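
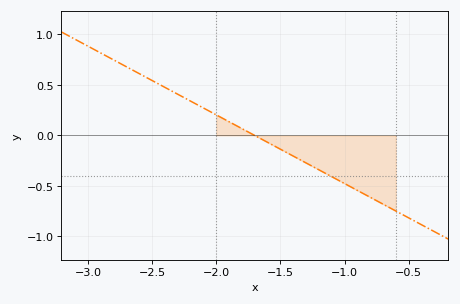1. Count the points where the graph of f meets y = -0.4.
1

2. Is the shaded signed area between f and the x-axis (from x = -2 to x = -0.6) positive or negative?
negative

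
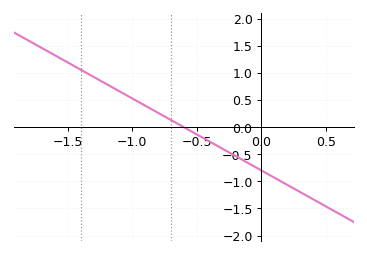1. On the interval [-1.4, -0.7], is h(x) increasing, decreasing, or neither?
decreasing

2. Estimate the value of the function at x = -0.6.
0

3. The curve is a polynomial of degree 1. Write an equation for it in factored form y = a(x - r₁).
y = -1.33(x + 0.6)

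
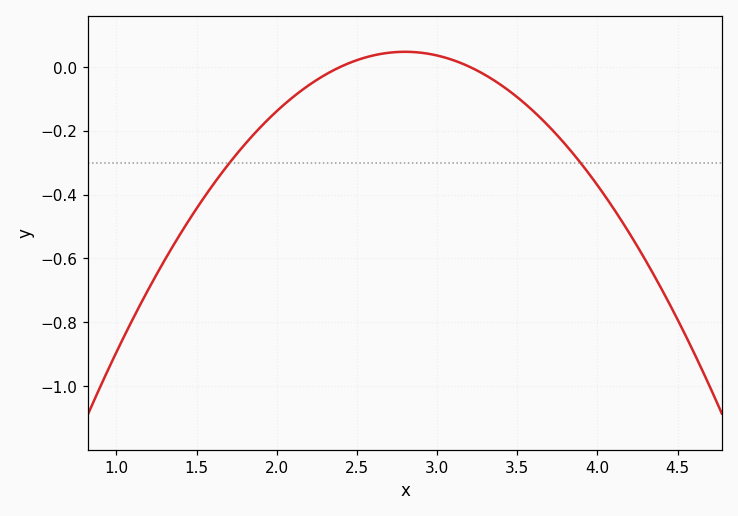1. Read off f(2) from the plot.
-0.14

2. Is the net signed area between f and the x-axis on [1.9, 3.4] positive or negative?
negative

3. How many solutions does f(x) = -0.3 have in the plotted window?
2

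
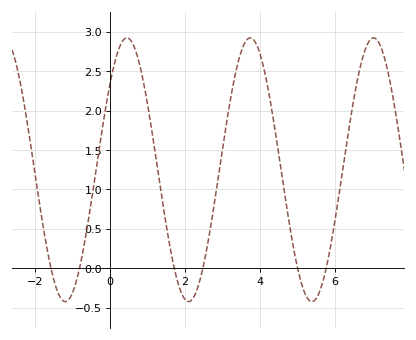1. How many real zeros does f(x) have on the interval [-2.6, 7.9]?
6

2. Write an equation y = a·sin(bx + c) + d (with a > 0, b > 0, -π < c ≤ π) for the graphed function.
y = 1.67sin(1.91x + 0.7) + 1.25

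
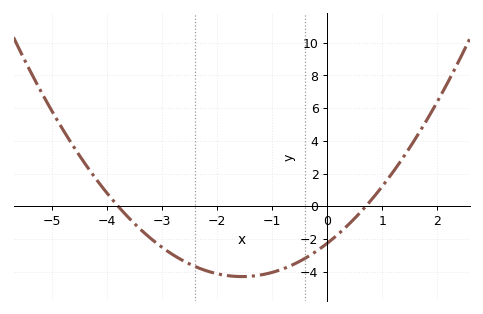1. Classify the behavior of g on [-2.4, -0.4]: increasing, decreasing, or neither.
neither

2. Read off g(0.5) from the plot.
-0.731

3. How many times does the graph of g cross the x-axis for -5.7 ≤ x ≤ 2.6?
2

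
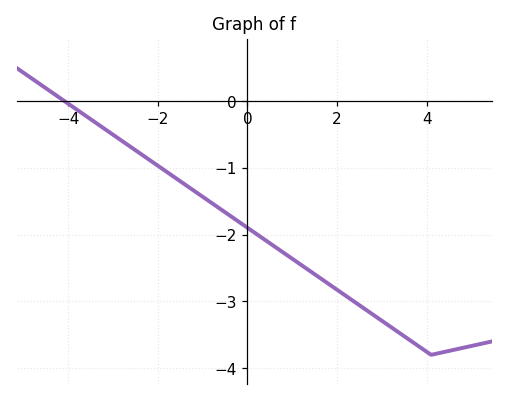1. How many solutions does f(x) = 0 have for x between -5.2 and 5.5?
1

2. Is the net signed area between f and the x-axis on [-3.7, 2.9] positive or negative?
negative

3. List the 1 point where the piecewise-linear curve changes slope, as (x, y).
(4.1, -3.8)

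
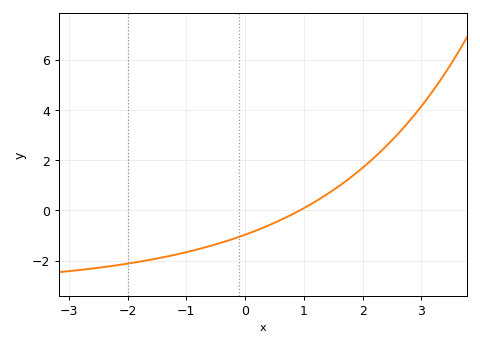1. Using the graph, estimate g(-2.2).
-2.2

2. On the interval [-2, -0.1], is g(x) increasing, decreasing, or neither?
increasing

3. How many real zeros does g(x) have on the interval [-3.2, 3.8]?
1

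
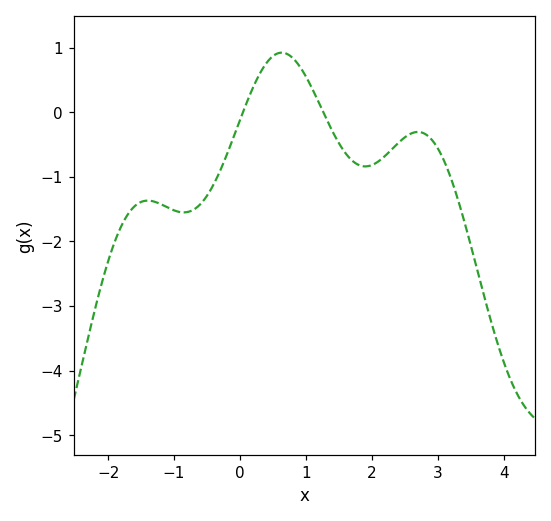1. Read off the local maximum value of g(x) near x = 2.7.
-0.305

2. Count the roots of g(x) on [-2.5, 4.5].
2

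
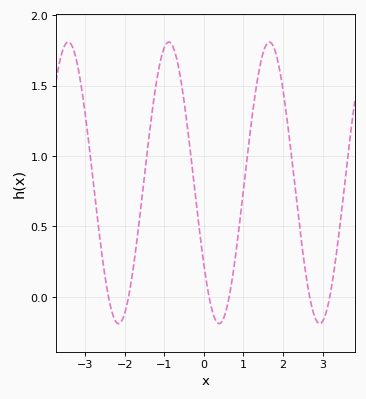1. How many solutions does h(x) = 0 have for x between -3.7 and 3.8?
6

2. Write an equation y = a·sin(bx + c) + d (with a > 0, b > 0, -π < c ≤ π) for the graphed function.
y = 1sin(2.5x - 2.5) + 0.81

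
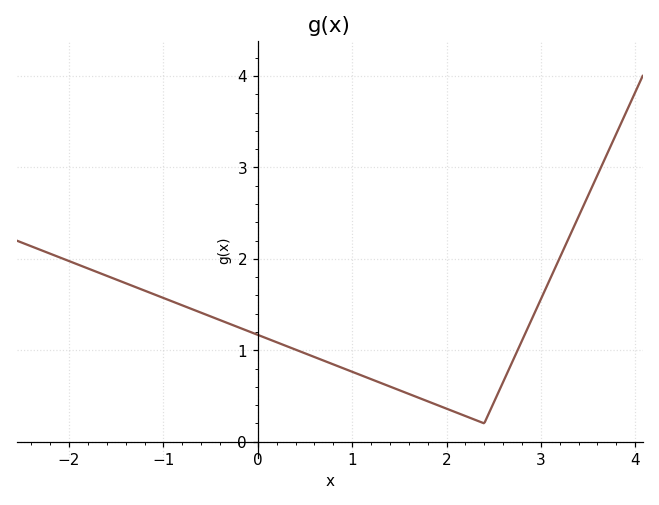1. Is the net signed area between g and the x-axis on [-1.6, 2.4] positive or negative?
positive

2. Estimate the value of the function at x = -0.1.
1.21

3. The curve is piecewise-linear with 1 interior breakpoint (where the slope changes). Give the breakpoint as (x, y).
(2.4, 0.2)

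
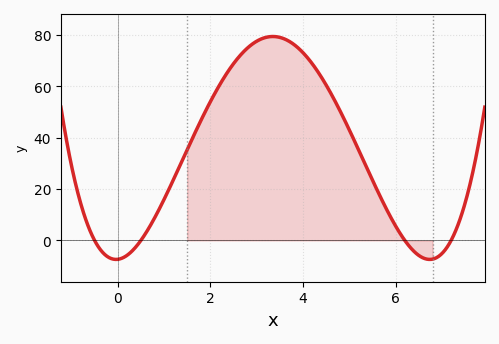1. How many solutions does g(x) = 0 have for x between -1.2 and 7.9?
4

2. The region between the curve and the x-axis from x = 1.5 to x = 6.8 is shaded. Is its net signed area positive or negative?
positive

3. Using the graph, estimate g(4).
73.2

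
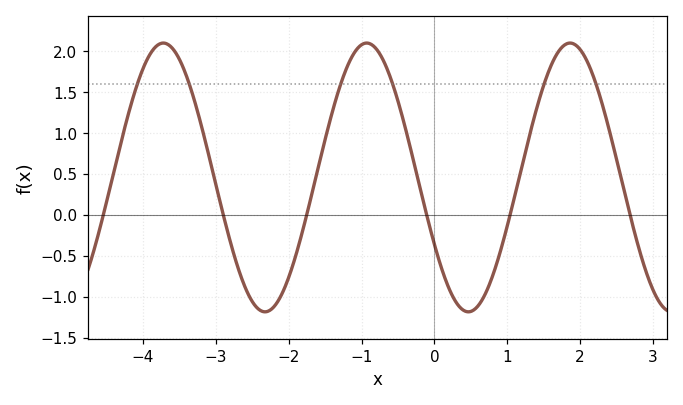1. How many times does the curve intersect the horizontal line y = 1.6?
6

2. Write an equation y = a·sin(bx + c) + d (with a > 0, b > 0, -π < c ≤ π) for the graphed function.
y = 1.64sin(2.25x - 2.62) + 0.46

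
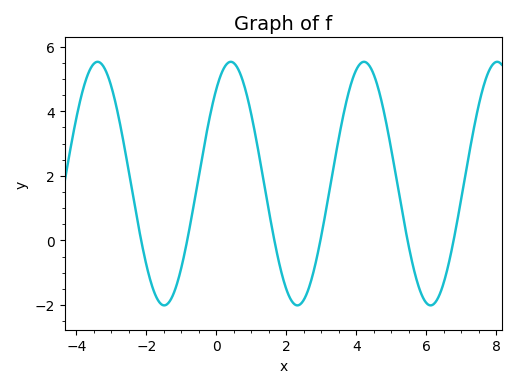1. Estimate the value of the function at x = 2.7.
-1.2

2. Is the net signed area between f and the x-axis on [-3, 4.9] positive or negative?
positive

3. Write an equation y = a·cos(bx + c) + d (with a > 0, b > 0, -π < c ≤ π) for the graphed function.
y = 3.77cos(1.6x - 0.68) + 1.76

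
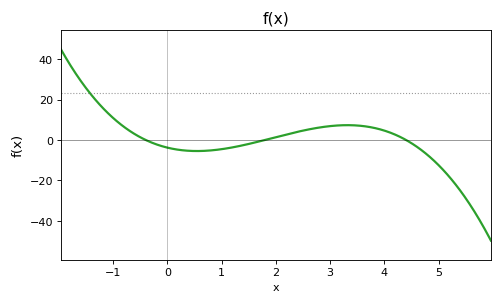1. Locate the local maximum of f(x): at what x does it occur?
3.4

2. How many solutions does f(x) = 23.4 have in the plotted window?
1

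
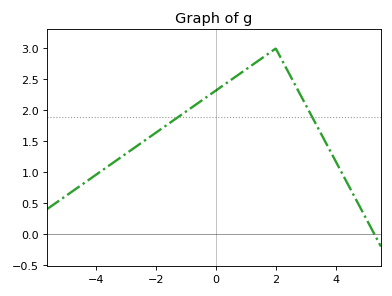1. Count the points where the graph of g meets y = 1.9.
2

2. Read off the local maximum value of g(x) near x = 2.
3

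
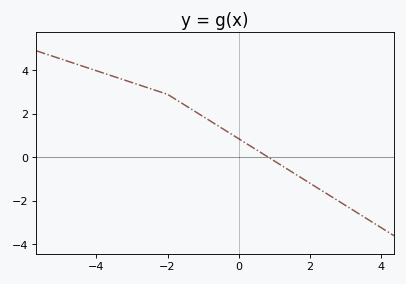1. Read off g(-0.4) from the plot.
1.26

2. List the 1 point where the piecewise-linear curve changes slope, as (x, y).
(-2, 2.9)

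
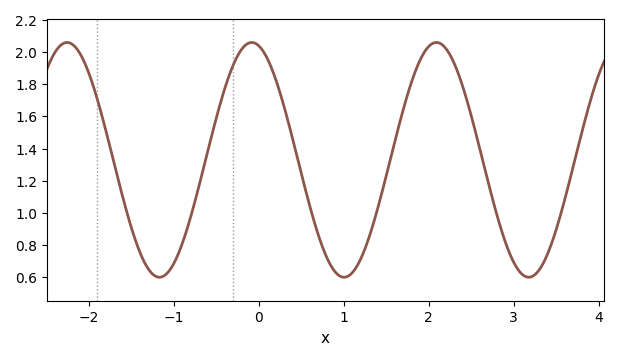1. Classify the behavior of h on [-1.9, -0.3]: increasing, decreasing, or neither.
neither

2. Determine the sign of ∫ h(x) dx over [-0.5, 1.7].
positive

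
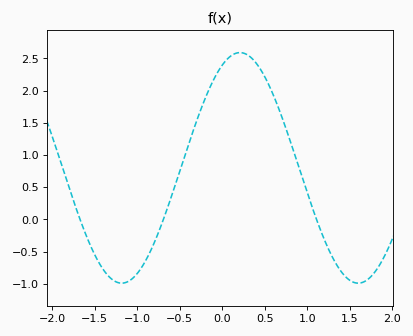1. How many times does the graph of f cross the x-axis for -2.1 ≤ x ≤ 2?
3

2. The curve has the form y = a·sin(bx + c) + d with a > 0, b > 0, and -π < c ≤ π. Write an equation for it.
y = 1.79sin(2.3x + 1.1) + 0.8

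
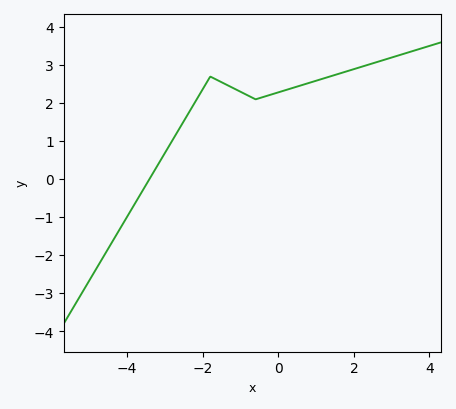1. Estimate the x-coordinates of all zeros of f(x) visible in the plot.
-3.41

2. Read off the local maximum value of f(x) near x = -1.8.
2.7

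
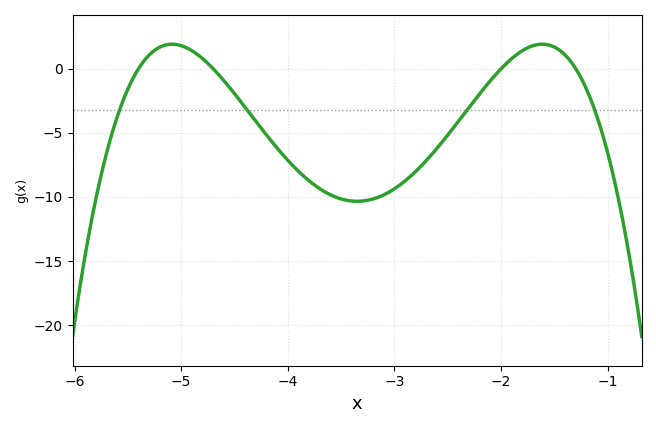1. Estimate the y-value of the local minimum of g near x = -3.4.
-10.5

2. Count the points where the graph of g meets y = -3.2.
4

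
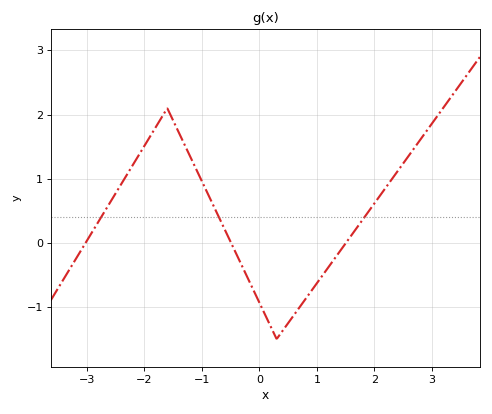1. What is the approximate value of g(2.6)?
1.36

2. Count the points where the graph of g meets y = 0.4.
3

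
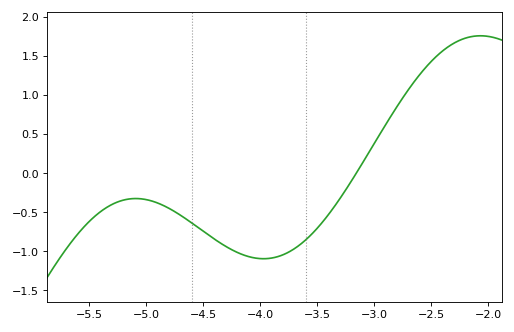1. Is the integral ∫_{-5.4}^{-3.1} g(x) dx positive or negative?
negative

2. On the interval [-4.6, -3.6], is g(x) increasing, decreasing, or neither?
neither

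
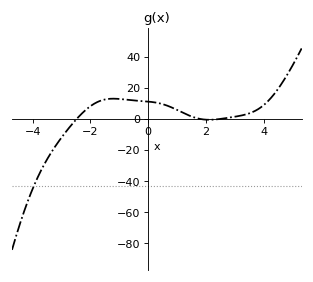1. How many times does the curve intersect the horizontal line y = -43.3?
1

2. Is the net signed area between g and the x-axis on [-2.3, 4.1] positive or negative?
positive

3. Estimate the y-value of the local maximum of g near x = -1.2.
13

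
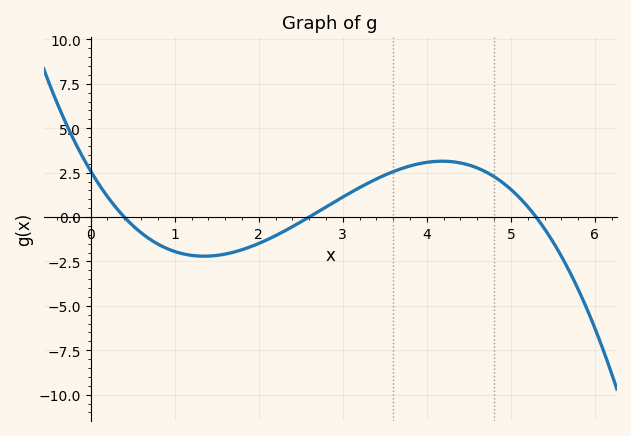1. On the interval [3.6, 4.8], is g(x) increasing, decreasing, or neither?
neither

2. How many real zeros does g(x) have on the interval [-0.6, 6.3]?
3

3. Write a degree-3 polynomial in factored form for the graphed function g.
y = -0.47(x - 0.4)(x - 2.6)(x - 5.3)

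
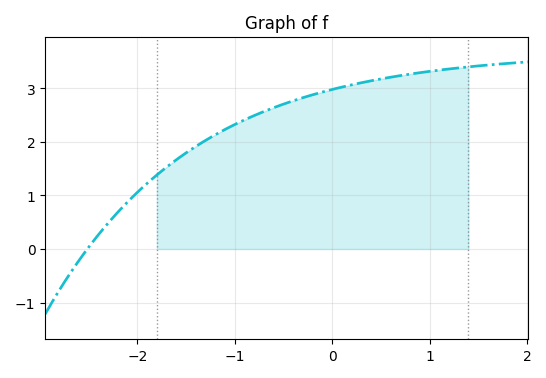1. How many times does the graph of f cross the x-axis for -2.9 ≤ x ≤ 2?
1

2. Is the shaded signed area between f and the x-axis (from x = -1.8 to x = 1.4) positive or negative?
positive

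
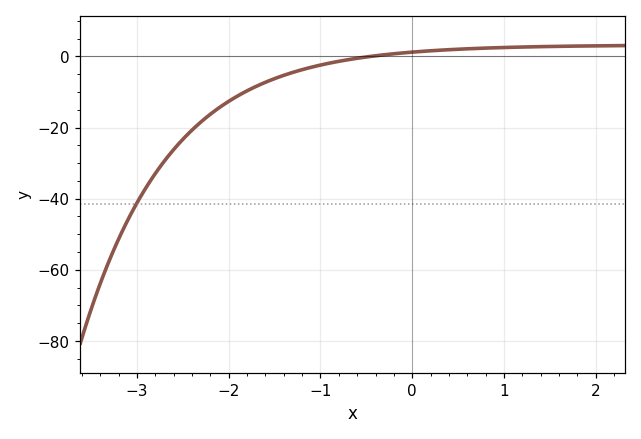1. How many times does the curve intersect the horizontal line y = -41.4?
1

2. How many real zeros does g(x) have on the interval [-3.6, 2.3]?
1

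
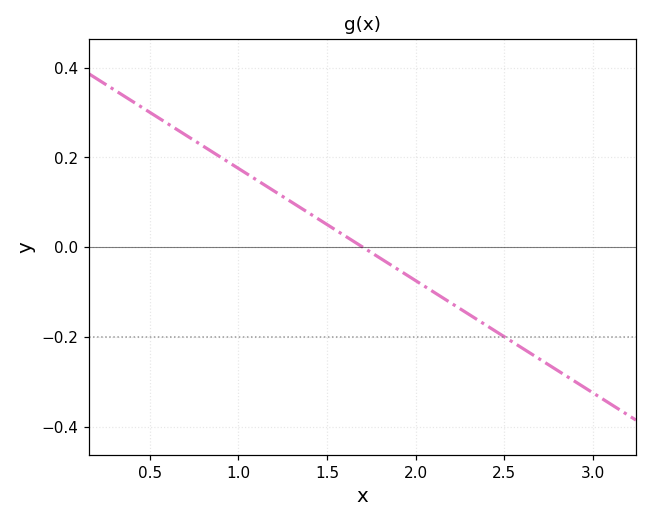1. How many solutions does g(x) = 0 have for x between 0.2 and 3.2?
1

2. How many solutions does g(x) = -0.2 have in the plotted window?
1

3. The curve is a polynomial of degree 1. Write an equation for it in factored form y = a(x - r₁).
y = -0.25(x - 1.7)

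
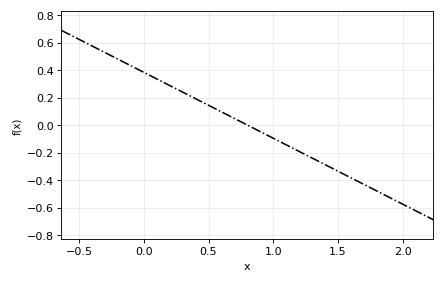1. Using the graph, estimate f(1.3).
-0.24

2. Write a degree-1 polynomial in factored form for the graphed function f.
y = -0.48(x - 0.8)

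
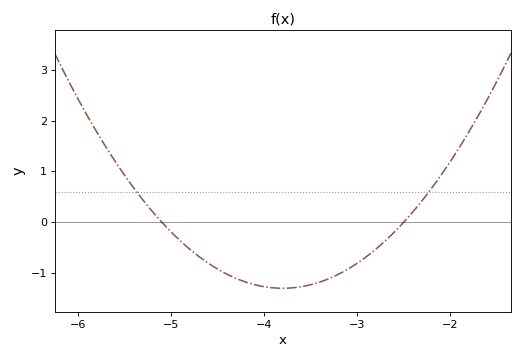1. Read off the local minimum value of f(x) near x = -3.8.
-1.3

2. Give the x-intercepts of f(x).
-5.1, -2.5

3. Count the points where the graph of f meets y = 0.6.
2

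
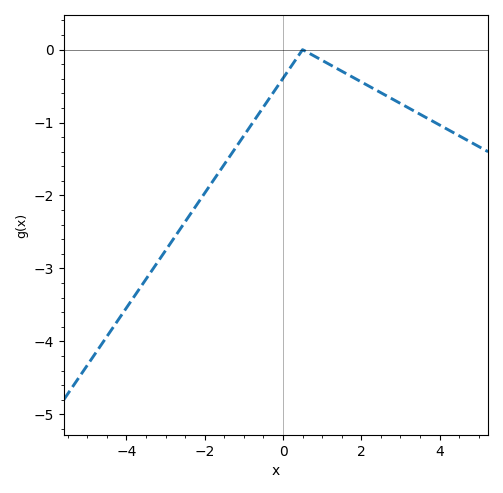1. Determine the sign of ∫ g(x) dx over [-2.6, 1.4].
negative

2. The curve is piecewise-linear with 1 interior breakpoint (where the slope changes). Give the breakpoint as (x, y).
(0.5, 0)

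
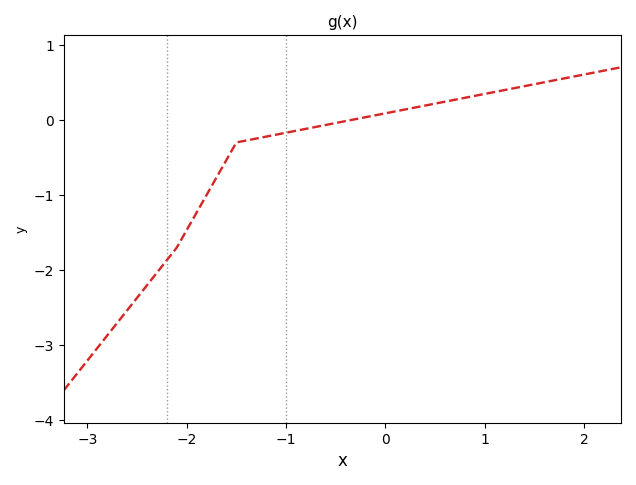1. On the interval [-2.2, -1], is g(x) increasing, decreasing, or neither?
increasing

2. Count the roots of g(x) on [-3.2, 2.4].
1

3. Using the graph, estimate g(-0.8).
-0.119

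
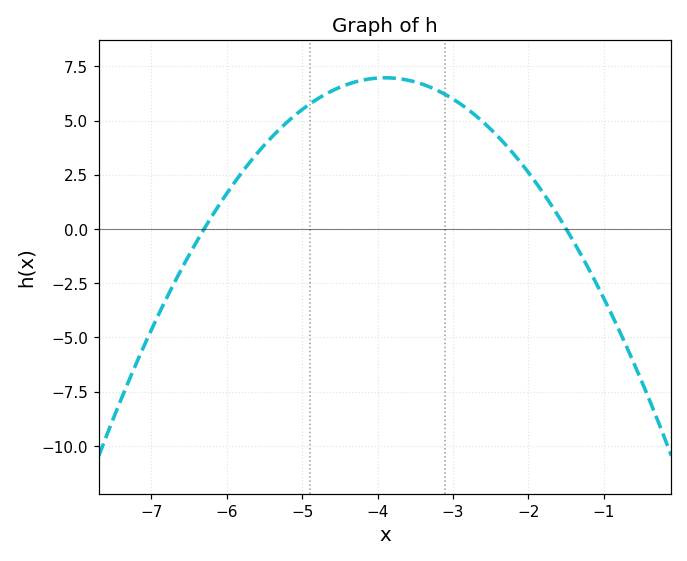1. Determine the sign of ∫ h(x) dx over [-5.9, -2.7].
positive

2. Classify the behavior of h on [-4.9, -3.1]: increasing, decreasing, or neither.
neither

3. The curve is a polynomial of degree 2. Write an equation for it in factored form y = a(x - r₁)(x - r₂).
y = -1.21(x + 6.3)(x + 1.5)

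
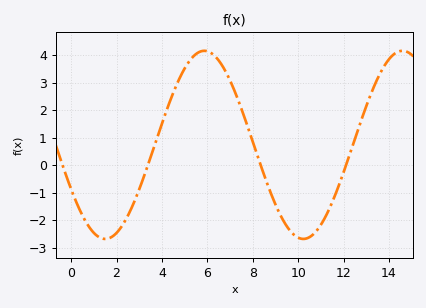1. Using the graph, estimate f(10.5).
-2.6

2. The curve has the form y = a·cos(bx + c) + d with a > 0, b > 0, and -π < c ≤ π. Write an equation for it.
y = 3.42cos(0.72x + 2.1) + 0.74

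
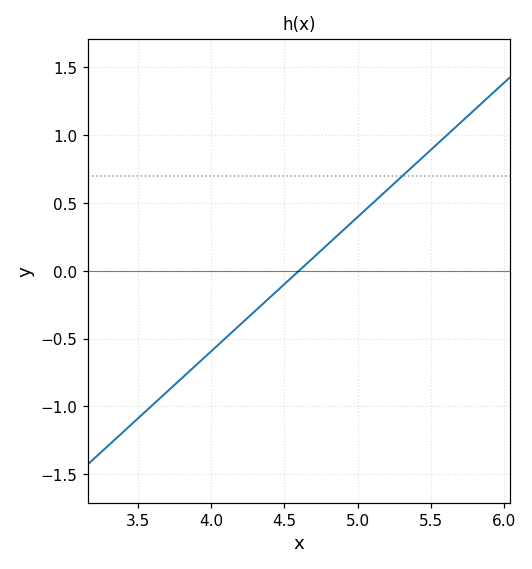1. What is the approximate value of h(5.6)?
1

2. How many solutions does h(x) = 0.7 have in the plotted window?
1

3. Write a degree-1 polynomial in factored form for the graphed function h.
y = 0.99(x - 4.6)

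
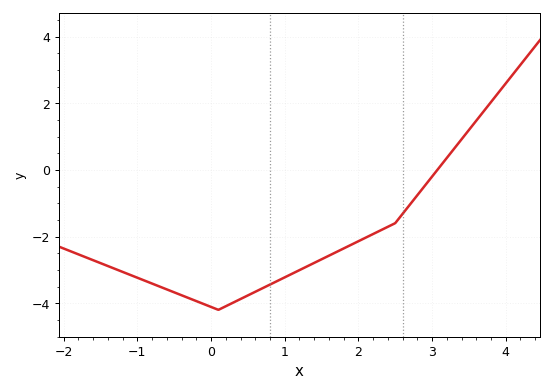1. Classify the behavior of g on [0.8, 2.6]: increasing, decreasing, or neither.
increasing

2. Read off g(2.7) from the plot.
-1.04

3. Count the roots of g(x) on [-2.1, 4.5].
1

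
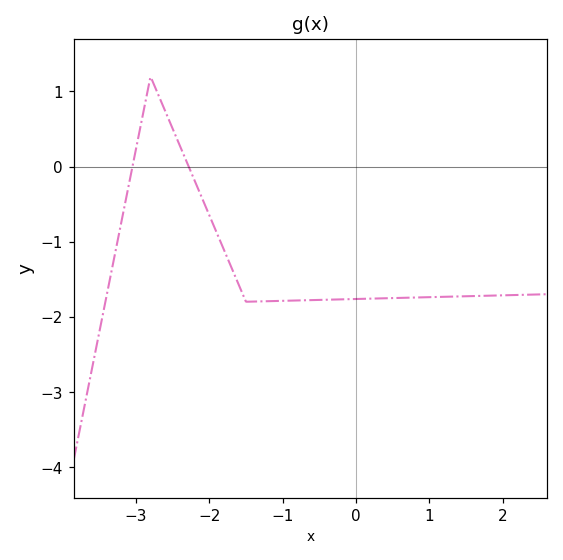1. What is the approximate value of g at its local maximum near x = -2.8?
1.2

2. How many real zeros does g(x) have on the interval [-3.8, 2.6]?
2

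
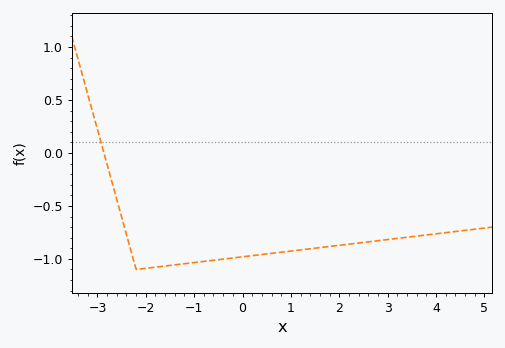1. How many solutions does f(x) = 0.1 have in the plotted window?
1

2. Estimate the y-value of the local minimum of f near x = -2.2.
-1.1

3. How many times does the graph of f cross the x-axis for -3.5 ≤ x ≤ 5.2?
1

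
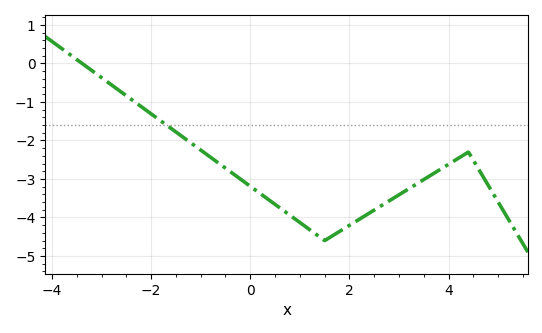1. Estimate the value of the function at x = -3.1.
-0.274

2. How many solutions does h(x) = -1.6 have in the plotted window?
1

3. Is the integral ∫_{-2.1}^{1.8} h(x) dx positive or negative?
negative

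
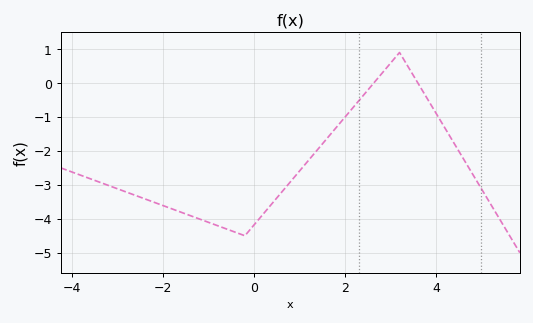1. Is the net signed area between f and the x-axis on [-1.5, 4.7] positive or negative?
negative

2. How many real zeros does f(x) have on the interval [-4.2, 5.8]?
2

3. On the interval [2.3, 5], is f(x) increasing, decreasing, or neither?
neither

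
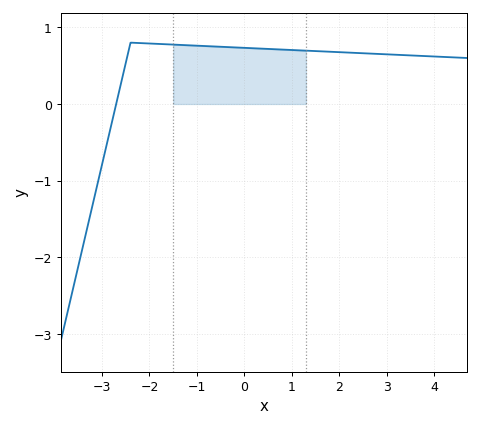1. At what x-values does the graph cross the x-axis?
-2.8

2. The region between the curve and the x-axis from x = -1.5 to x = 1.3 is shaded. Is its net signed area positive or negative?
positive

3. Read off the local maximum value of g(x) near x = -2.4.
0.8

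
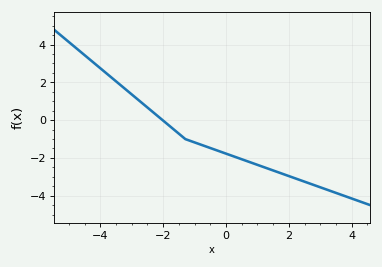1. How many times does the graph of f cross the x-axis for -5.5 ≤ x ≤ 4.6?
1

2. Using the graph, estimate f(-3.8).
2.4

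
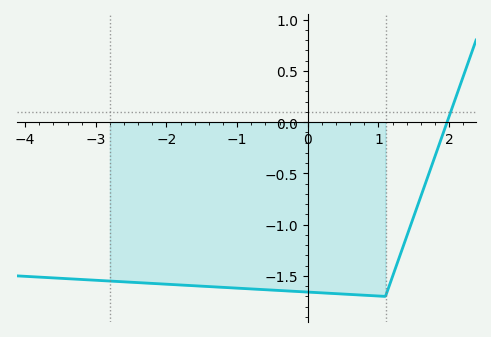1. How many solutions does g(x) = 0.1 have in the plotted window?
1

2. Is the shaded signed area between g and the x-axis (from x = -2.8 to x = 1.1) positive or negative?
negative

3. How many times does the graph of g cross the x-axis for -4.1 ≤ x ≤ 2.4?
1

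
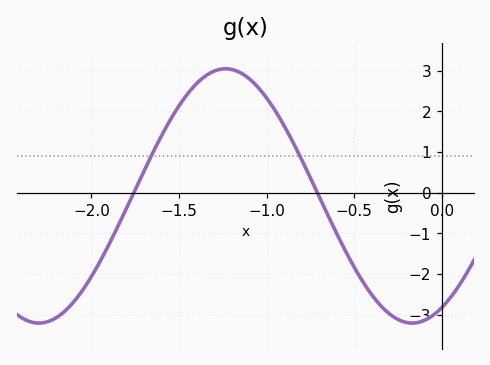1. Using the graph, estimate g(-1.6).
1.4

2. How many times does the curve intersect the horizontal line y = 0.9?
2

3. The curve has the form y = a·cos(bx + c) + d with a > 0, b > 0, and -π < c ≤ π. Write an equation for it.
y = 3.13cos(2.95x - 2.64) - 0.08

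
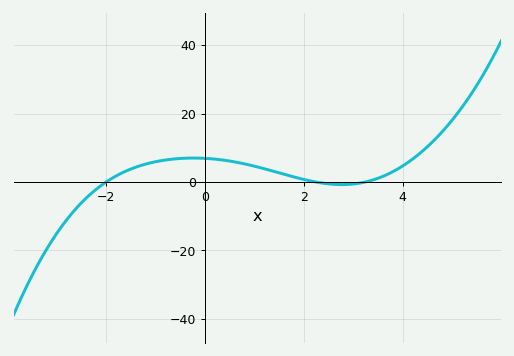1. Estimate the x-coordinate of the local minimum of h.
2.8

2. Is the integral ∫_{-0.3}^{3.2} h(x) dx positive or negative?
positive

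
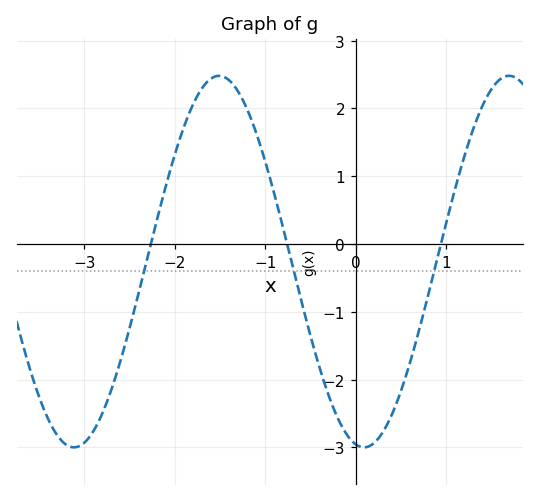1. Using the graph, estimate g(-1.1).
1.6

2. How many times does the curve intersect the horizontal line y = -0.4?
3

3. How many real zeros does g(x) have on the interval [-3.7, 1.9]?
3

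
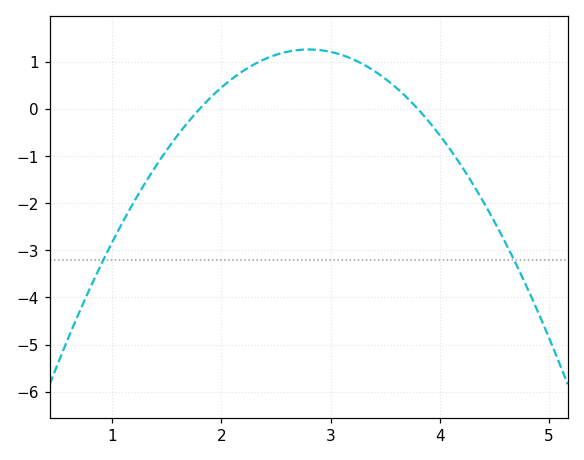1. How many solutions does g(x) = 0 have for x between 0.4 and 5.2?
2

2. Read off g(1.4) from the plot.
-1.2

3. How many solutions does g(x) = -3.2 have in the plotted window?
2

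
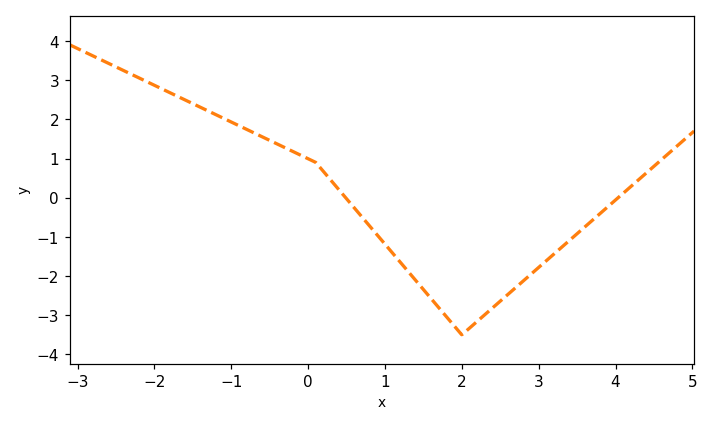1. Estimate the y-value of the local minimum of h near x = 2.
-3.5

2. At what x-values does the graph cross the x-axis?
0.489, 4.03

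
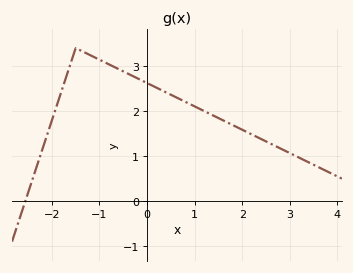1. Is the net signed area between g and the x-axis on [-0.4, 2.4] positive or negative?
positive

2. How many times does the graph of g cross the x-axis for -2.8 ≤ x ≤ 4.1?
1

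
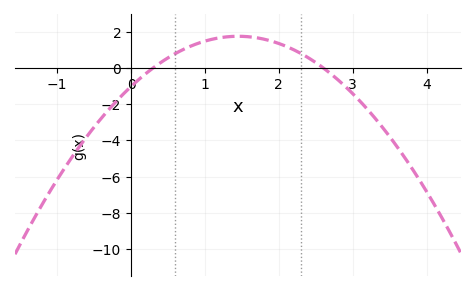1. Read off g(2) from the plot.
1.4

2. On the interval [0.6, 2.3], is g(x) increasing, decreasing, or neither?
neither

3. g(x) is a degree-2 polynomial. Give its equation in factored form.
y = -1.32(x - 0.3)(x - 2.6)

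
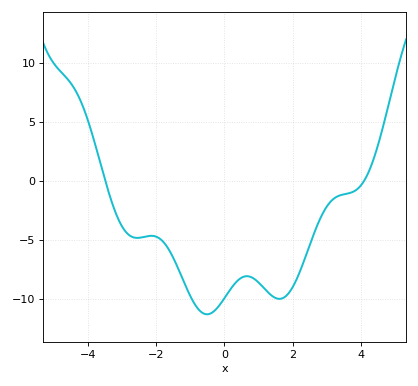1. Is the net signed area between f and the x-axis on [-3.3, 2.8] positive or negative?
negative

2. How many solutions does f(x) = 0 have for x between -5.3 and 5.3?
2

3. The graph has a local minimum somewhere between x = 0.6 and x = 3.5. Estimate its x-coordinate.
1.6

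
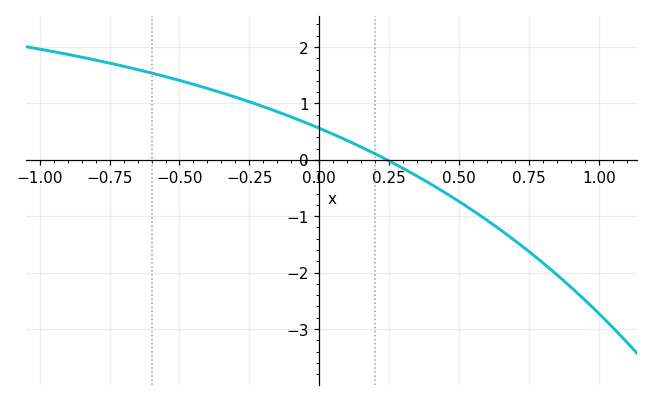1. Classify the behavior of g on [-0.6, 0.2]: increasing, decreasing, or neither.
decreasing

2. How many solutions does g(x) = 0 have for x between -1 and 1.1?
1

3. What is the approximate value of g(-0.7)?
1.7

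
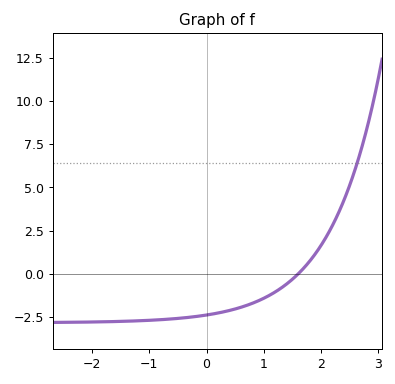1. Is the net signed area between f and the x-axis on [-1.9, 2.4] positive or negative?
negative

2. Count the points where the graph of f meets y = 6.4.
1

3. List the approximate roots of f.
1.6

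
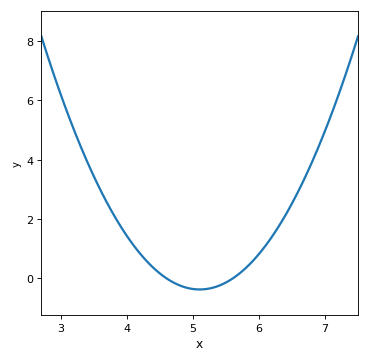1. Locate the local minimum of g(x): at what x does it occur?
5.1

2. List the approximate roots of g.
4.6, 5.6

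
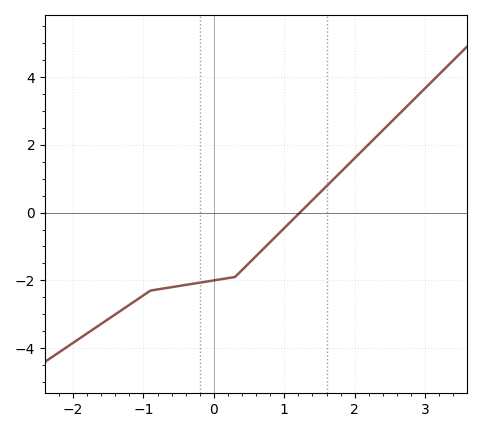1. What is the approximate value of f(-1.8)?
-3.56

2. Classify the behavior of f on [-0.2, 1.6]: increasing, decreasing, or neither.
increasing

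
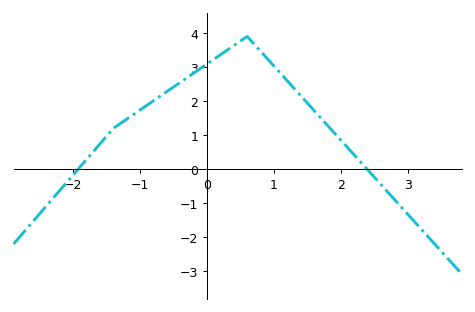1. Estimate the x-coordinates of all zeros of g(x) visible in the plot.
-1.93, 2.39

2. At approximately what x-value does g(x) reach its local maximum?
0.601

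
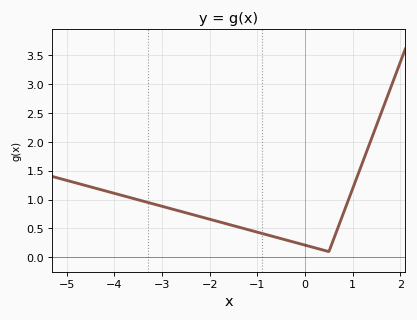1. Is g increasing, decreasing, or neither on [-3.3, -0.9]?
decreasing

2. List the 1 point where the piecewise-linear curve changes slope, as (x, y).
(0.5, 0.1)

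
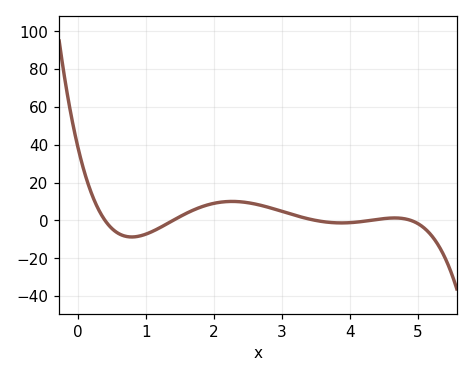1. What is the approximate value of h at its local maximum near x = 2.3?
10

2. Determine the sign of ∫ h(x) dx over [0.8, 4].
positive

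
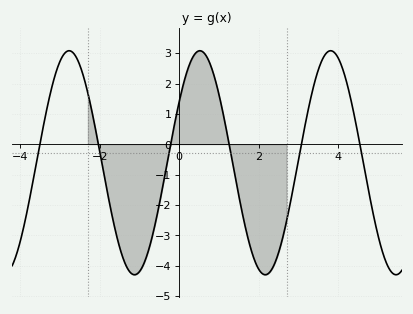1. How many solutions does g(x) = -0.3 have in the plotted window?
6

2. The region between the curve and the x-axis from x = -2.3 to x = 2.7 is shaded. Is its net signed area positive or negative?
negative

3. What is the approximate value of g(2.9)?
-1.22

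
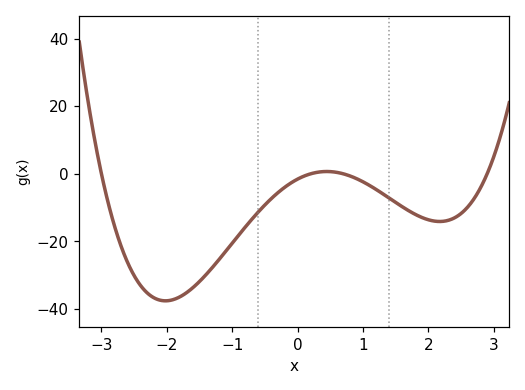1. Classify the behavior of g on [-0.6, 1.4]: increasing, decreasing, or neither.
neither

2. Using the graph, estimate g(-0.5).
-9.21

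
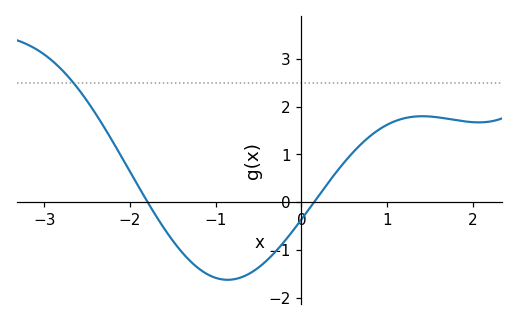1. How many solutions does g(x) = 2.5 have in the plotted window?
1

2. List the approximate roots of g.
-1.79, 0.148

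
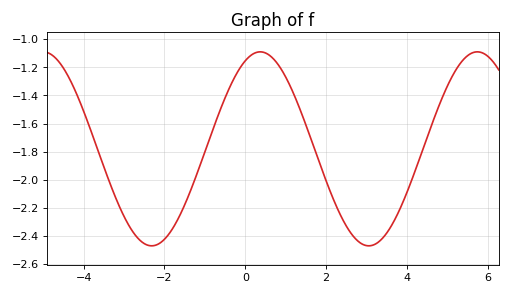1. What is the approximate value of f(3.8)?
-2.22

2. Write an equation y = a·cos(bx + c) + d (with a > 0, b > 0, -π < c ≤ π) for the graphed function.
y = 0.69cos(1.2x - 0.43) - 1.78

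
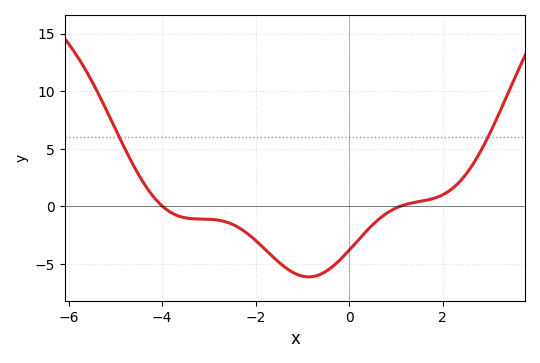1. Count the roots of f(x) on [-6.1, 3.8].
2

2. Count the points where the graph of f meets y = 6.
2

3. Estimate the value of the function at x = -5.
6.5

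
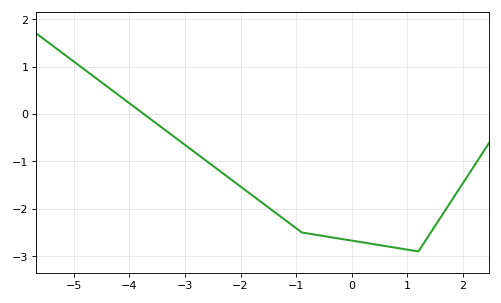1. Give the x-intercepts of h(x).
-3.8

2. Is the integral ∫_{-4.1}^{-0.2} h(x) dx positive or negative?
negative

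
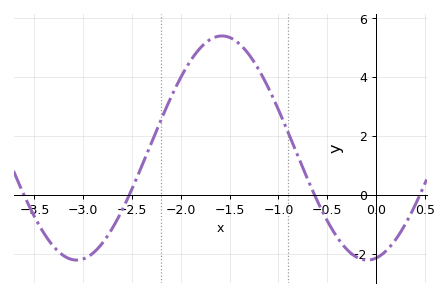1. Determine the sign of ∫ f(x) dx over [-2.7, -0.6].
positive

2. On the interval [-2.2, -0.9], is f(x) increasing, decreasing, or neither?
neither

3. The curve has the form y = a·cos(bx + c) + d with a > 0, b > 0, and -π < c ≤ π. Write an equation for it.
y = 3.8cos(2.1x - 3) + 1.59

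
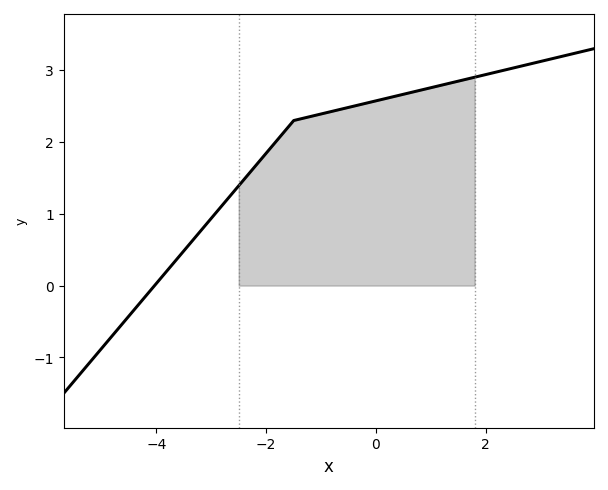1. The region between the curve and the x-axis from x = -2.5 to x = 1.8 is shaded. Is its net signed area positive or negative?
positive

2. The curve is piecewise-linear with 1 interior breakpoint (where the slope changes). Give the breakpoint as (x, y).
(-1.5, 2.3)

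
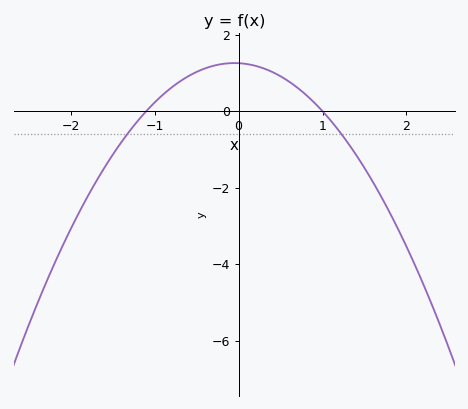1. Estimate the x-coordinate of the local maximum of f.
-0.05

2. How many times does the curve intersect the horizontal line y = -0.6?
2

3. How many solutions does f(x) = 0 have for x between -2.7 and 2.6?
2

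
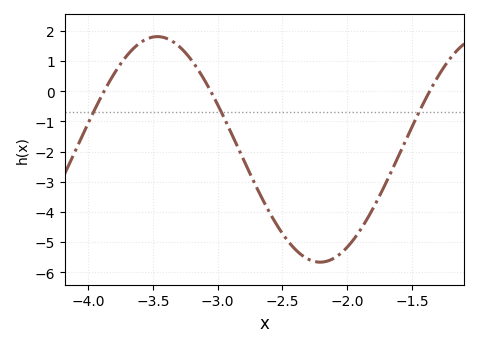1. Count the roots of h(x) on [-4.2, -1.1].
3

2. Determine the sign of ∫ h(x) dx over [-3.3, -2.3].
negative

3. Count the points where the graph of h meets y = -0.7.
3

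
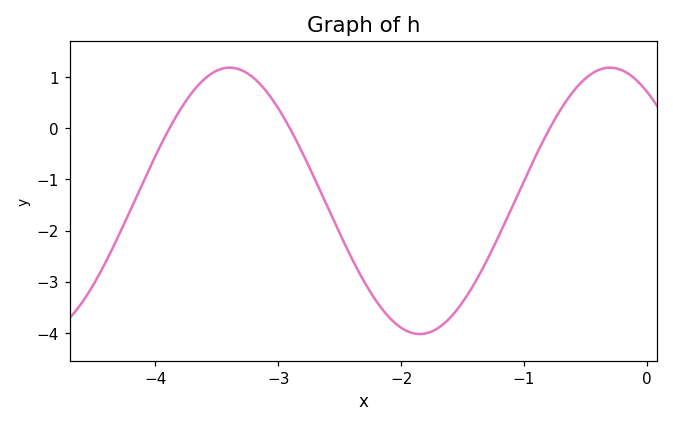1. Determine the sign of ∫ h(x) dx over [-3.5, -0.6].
negative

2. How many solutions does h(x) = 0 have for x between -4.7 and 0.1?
3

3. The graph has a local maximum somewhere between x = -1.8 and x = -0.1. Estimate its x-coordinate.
-0.301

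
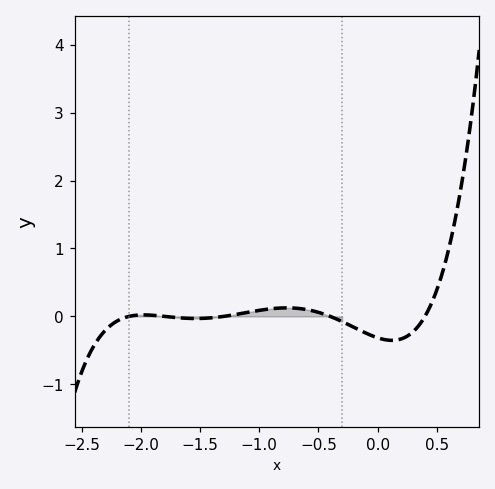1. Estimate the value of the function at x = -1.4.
-0.02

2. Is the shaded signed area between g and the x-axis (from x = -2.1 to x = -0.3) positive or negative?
positive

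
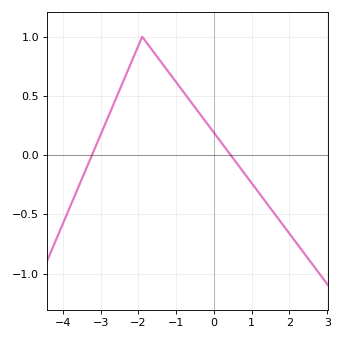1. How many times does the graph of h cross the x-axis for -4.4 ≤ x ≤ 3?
2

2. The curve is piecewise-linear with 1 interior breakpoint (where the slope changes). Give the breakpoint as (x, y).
(-1.9, 1)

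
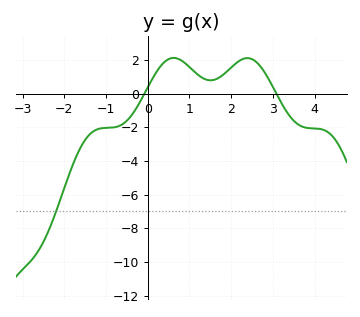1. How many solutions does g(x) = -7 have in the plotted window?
1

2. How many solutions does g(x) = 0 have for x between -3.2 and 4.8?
2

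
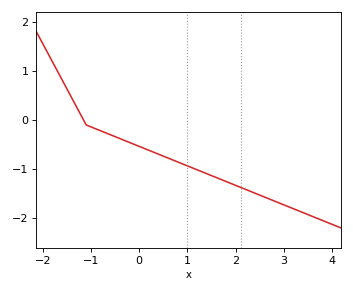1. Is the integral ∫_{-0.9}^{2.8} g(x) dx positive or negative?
negative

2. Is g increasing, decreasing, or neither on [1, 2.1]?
decreasing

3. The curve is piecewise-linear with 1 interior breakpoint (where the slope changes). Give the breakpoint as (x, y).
(-1.1, -0.1)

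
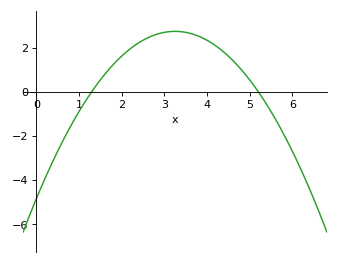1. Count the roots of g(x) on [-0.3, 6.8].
2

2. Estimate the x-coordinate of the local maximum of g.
3.2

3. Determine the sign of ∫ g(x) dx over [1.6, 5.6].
positive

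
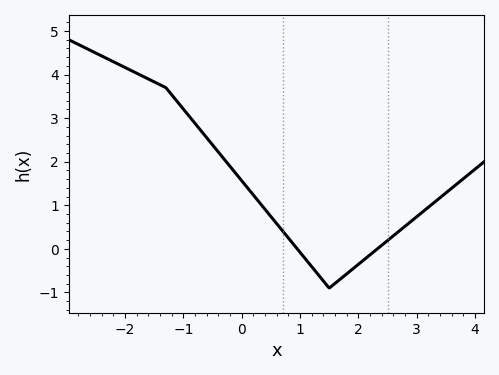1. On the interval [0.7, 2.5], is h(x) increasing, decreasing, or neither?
neither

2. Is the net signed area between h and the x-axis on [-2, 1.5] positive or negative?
positive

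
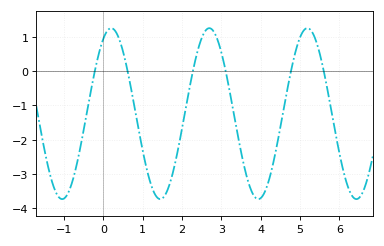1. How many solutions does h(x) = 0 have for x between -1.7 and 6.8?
6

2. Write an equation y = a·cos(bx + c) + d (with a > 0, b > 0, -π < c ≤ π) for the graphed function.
y = 2.49cos(2.52x - 0.502) - 1.24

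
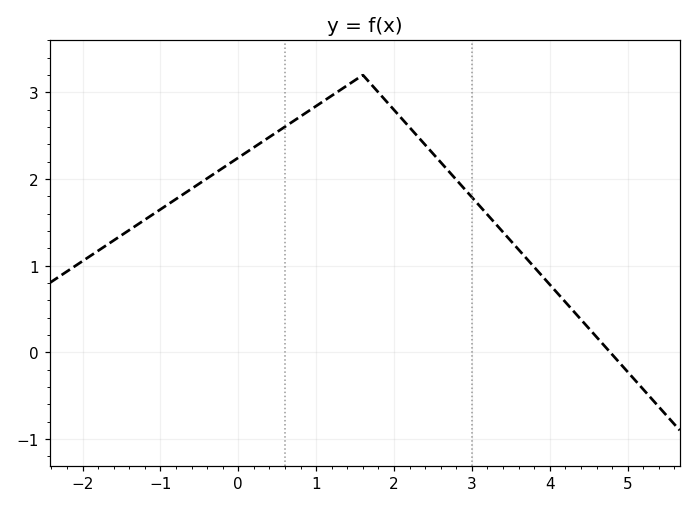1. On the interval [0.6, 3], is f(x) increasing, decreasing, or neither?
neither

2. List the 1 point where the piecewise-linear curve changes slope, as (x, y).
(1.6, 3.2)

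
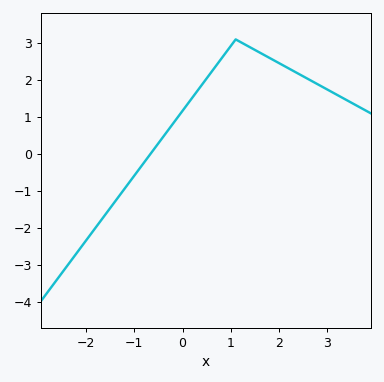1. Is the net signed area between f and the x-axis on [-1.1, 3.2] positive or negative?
positive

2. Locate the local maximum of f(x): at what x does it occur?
1.1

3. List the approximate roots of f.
-0.666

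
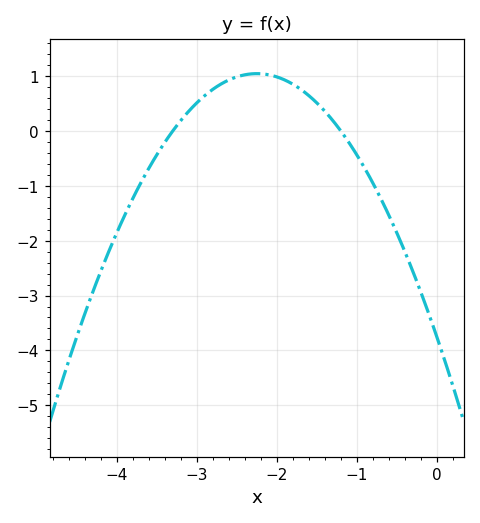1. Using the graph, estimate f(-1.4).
0.4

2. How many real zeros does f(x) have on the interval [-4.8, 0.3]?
2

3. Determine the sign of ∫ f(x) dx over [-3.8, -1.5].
positive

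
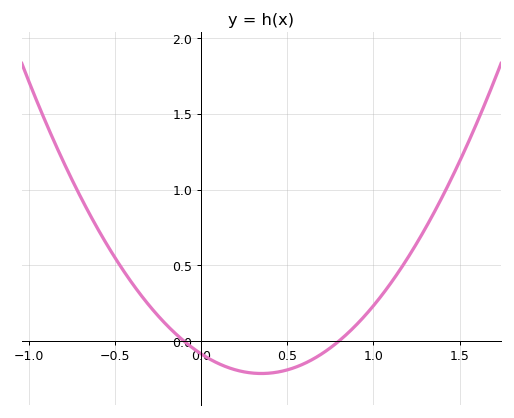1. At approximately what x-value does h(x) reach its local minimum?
0.35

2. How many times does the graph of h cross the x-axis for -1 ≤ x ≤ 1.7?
2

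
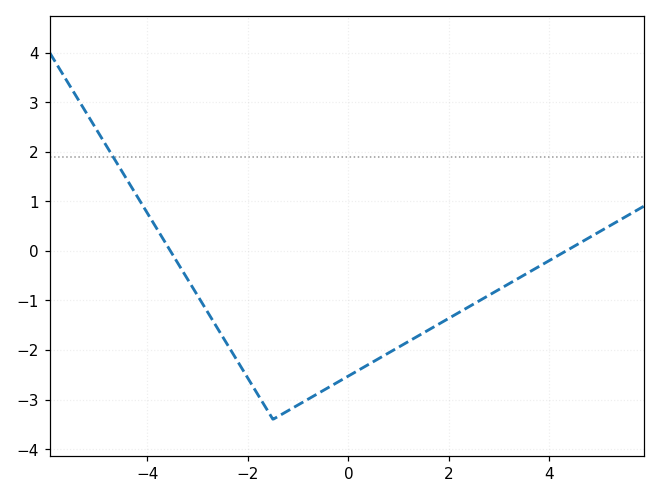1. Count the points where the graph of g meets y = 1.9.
1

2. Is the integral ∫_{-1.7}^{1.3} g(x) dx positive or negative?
negative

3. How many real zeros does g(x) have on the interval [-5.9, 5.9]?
2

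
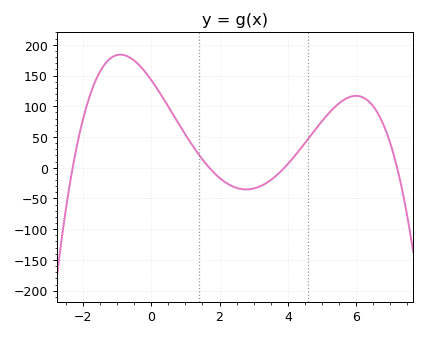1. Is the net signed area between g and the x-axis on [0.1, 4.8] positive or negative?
positive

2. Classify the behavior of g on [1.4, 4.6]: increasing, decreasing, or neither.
neither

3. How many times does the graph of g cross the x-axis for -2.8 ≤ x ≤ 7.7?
4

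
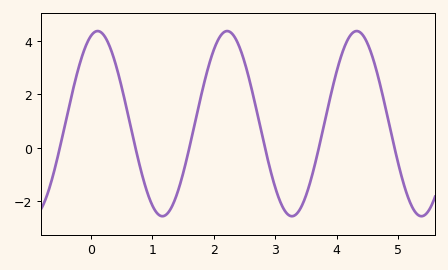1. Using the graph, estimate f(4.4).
4.3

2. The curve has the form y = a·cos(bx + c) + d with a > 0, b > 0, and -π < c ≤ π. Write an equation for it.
y = 3.46cos(3x - 0.33) + 0.9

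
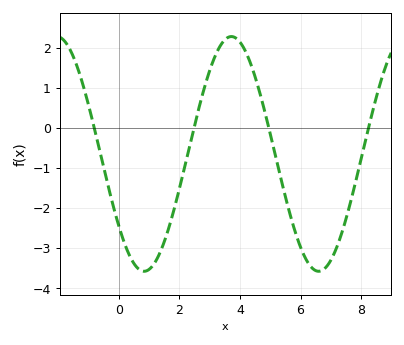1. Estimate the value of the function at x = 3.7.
2.3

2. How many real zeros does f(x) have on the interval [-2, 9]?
4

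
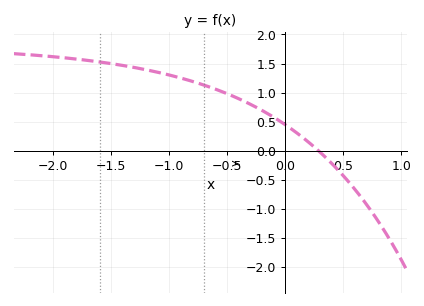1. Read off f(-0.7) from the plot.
1.13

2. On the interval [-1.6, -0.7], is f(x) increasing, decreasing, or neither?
decreasing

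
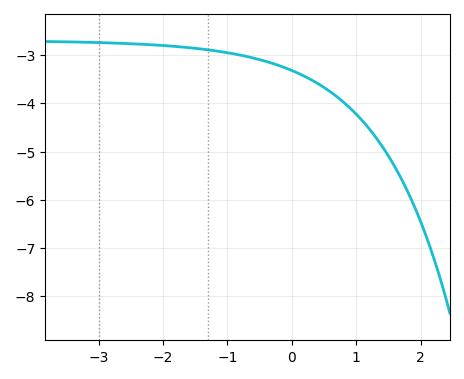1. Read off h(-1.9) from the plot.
-2.81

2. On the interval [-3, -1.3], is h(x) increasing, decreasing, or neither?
decreasing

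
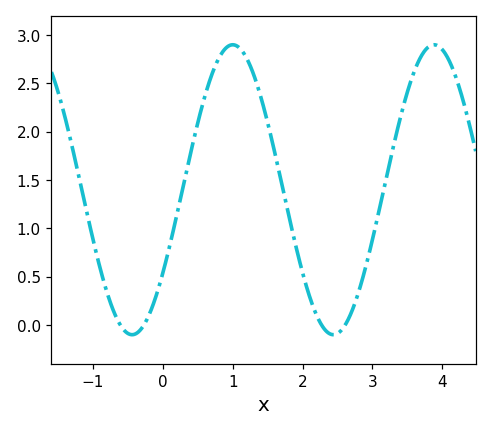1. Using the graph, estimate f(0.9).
2.86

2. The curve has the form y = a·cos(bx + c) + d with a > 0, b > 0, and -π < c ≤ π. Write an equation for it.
y = 1.5cos(2.18x - 2.18) + 1.4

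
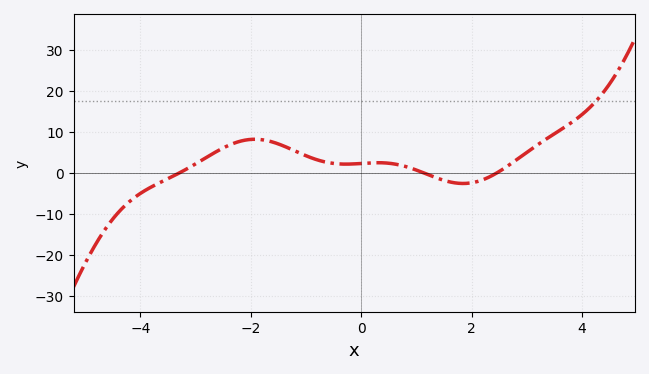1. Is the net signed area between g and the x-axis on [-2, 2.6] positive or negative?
positive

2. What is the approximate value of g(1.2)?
0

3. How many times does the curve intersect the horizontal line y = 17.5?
1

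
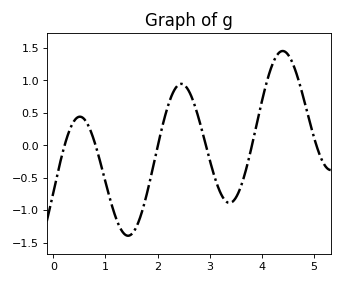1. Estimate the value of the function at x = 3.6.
-0.65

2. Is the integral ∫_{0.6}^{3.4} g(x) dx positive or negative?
negative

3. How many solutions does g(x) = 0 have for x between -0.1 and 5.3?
6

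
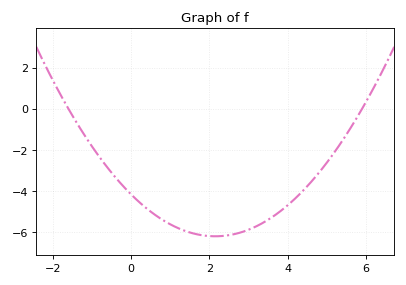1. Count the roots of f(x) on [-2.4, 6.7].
2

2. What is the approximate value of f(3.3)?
-5.6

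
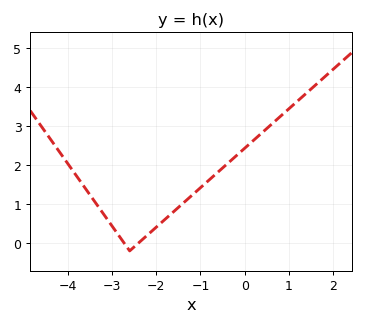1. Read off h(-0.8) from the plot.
1.6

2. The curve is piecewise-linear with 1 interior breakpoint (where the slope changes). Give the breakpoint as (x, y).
(-2.6, -0.2)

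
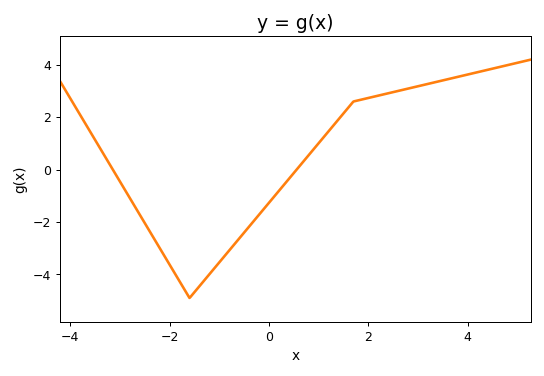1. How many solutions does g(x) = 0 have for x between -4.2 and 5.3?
2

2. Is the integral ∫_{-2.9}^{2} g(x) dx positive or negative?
negative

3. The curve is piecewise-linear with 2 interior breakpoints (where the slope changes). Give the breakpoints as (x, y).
(-1.6, -4.9); (1.7, 2.6)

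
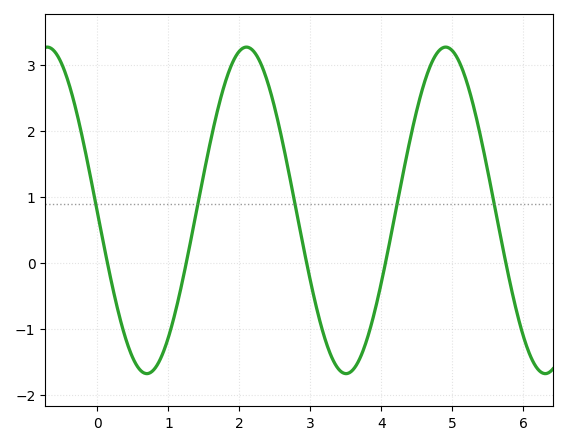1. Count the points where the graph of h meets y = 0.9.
5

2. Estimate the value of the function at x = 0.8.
-1.6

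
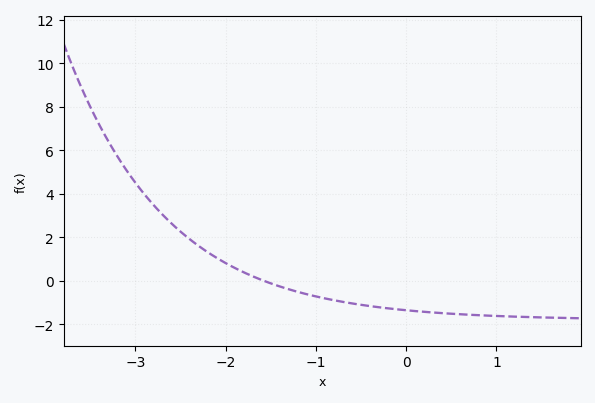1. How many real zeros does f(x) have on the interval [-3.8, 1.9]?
1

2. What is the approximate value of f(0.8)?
-1.6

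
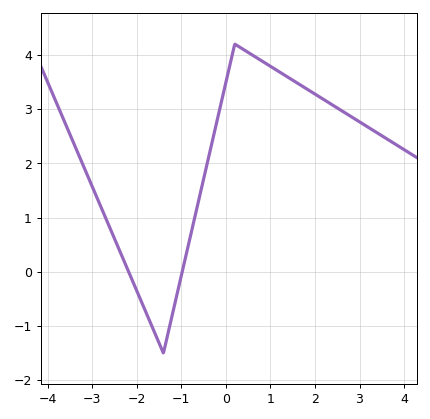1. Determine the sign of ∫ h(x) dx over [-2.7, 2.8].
positive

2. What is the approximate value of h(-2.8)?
1.2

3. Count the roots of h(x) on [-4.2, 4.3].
2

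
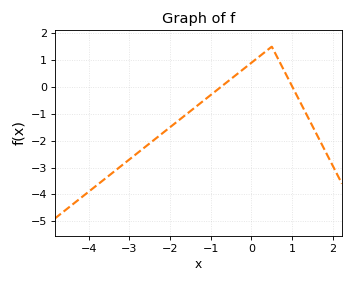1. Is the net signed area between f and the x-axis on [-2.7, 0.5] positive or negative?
negative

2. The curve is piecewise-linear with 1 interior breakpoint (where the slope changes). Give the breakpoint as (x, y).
(0.5, 1.5)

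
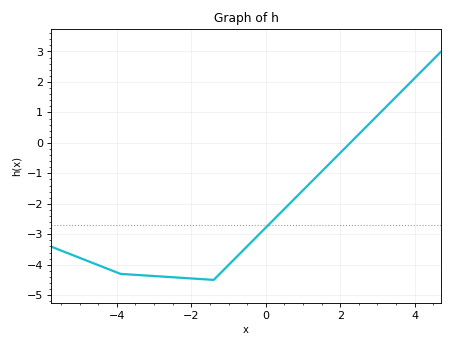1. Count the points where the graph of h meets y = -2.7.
1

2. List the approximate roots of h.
2.27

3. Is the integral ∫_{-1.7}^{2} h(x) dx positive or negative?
negative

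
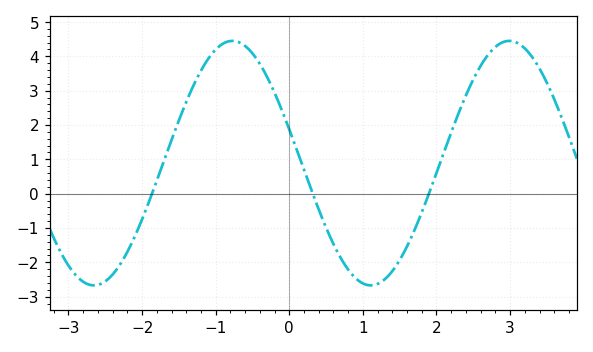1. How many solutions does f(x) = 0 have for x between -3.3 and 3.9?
3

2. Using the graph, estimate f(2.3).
2.34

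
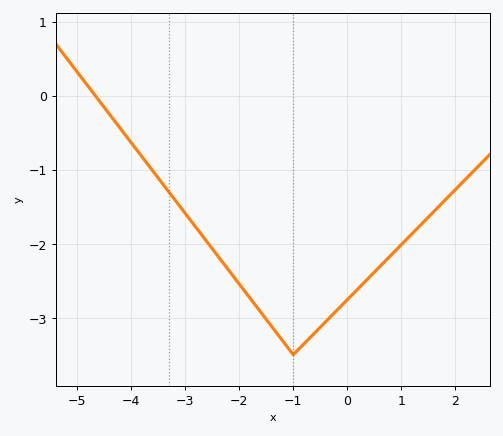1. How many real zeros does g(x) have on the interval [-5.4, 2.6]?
1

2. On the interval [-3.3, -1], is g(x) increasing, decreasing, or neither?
decreasing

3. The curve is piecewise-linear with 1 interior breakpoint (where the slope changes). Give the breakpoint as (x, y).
(-1, -3.5)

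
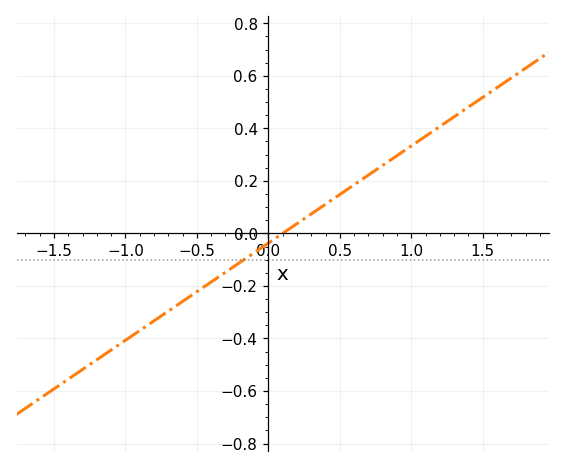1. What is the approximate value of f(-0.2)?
-0.12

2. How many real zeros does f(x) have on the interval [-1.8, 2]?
1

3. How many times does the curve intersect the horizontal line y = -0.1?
1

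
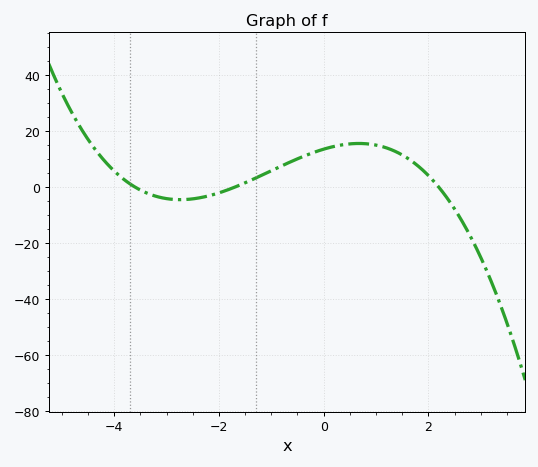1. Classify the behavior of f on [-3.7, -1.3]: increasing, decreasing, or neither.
neither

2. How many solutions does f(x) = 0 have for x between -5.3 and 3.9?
3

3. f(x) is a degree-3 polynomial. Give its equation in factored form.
y = -1.01(x + 3.6)(x + 1.7)(x - 2.2)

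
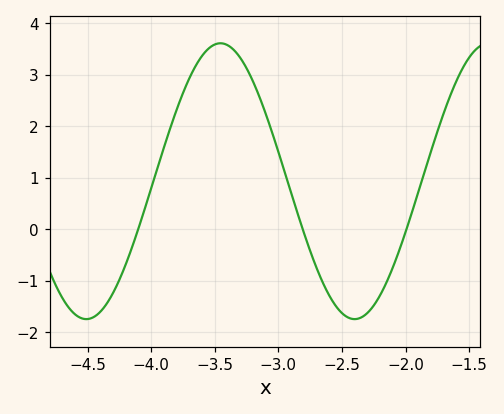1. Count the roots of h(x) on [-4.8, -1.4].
3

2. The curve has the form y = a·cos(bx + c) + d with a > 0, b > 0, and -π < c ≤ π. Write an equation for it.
y = 2.68cos(3x - 2.3) + 0.93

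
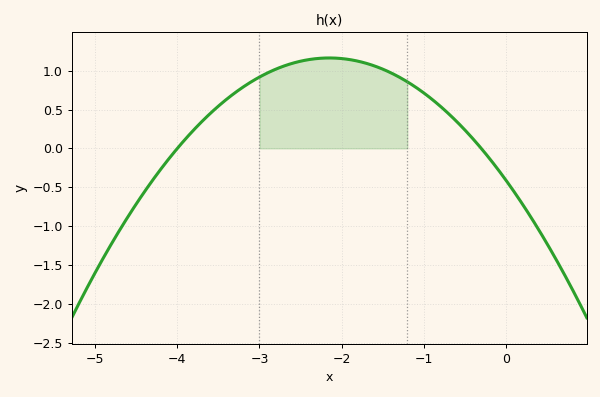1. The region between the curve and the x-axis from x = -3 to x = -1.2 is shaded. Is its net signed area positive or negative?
positive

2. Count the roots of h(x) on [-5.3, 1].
2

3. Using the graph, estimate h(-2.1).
1.15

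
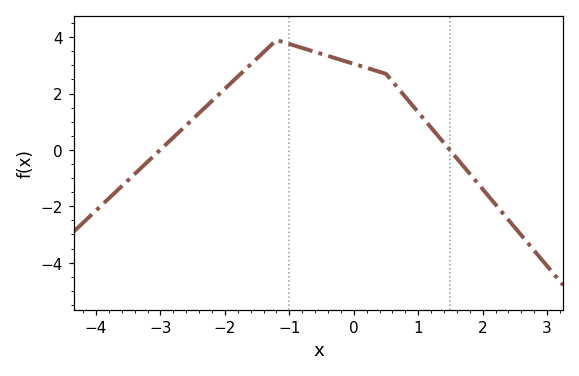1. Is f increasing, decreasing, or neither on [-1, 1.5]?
decreasing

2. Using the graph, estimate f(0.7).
2.2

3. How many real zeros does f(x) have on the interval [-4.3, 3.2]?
2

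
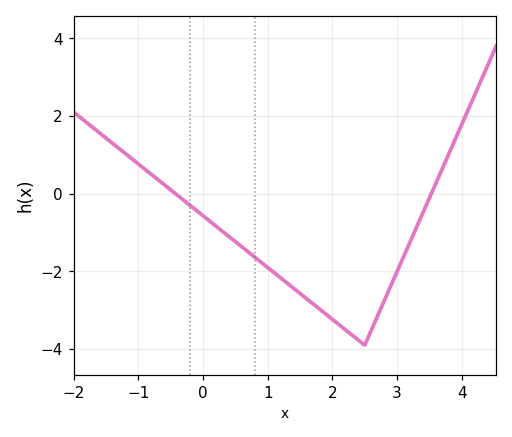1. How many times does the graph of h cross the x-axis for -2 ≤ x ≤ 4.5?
2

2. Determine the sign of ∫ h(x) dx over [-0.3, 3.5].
negative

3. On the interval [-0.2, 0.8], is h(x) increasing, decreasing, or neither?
decreasing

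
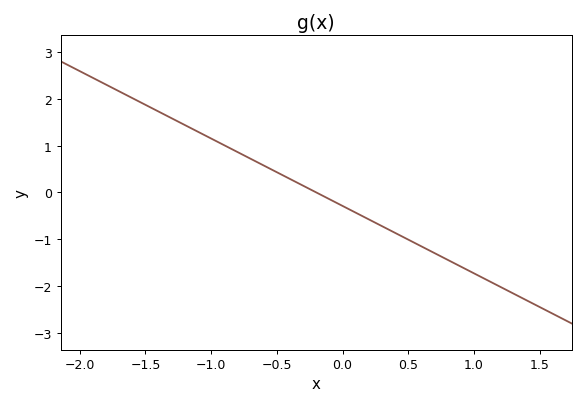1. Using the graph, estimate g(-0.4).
0.3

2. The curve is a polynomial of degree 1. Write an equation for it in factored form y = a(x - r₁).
y = -1.44(x + 0.2)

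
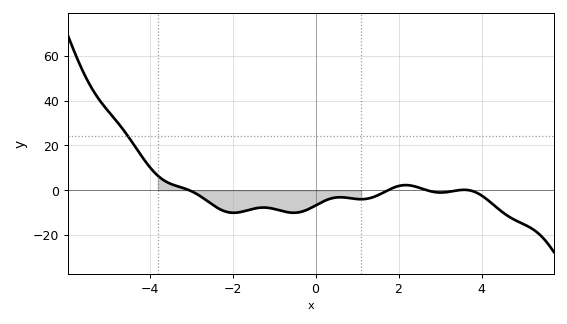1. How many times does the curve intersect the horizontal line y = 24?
1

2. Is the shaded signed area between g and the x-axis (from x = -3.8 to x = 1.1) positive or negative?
negative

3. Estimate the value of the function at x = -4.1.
12.9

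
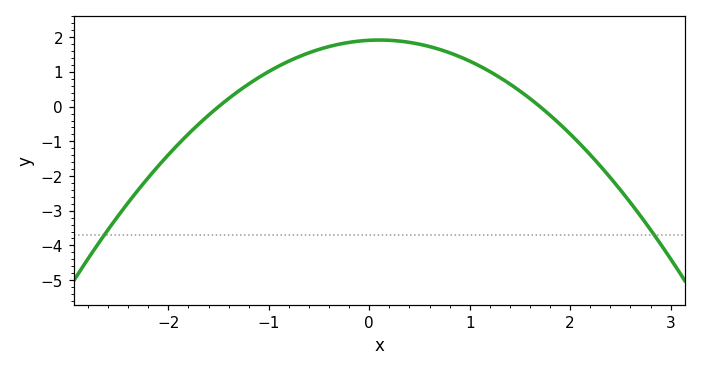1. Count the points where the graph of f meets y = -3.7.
2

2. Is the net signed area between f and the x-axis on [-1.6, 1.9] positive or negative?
positive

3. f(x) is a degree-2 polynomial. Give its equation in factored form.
y = -0.75(x + 1.5)(x - 1.7)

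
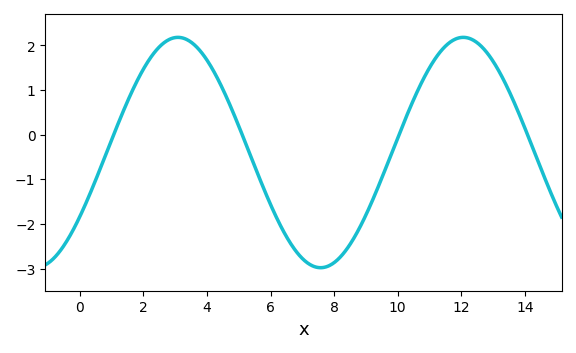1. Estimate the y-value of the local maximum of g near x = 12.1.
2.18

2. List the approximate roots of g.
1.07, 5.11, 10, 14.1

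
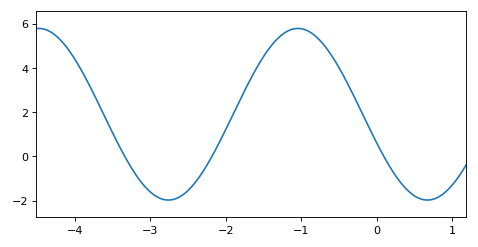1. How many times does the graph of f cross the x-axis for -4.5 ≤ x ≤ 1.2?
3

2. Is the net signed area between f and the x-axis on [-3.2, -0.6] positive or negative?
positive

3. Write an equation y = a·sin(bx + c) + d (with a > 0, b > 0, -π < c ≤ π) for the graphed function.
y = 3.88sin(1.8x - 2.8) + 1.9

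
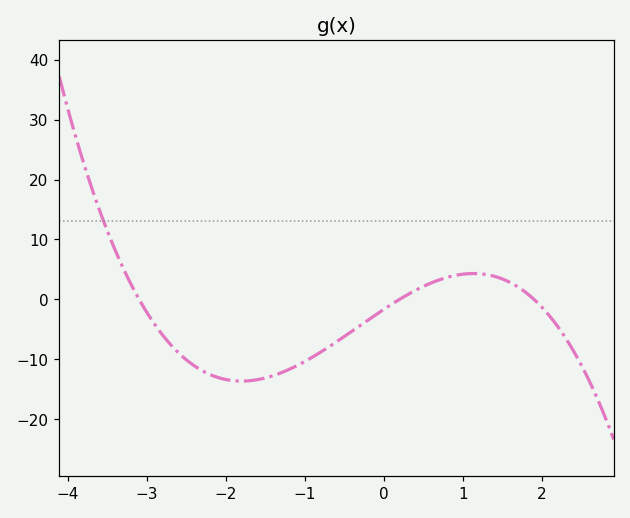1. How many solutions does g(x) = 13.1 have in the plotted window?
1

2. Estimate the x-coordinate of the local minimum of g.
-1.8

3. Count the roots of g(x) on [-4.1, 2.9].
3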